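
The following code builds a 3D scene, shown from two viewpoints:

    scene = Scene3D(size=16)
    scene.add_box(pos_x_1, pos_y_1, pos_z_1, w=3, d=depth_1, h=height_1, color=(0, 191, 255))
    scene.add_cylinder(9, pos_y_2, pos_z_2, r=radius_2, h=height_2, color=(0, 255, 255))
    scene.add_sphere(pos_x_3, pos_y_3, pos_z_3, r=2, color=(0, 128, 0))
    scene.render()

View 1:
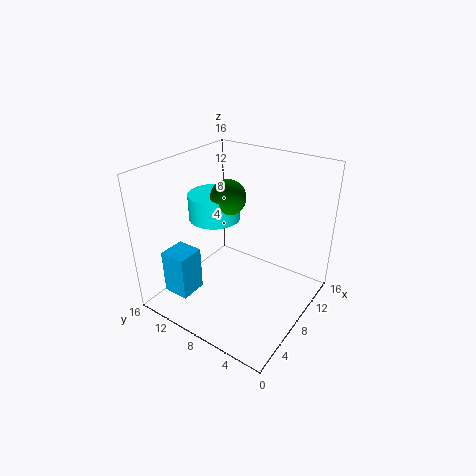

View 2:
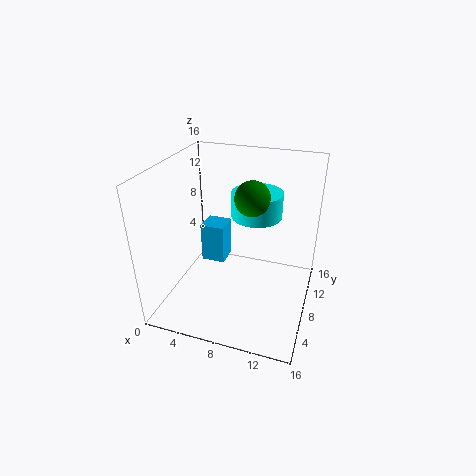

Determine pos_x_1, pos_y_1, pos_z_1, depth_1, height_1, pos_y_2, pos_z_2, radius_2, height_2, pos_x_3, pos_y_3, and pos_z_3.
pos_x_1 = 2, pos_y_1 = 11, pos_z_1 = 2, depth_1 = 3, height_1 = 5, pos_y_2 = 12, pos_z_2 = 9, radius_2 = 3, height_2 = 3, pos_x_3 = 9, pos_y_3 = 10, pos_z_3 = 12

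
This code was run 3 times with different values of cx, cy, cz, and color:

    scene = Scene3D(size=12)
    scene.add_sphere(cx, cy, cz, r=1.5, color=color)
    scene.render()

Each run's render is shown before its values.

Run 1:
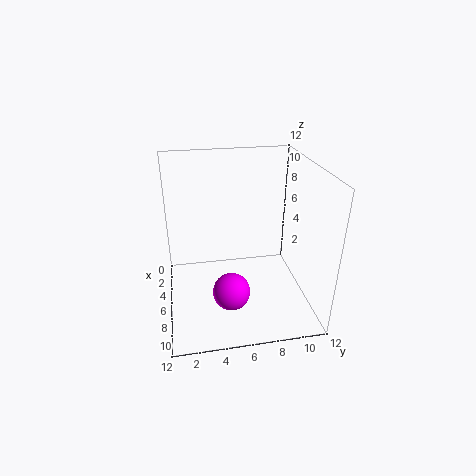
cx = 8.5; cy = 5; cz = 2.5; color = 'magenta'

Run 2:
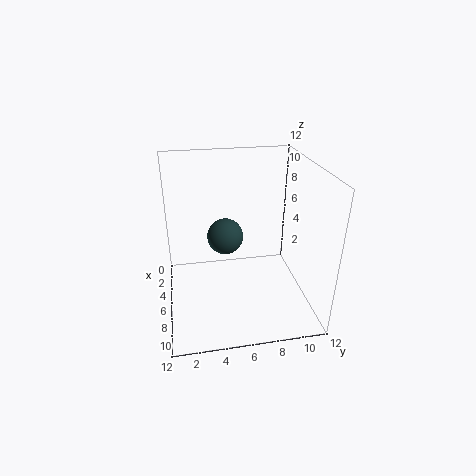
cx = 5.5; cy = 5; cz = 6; color = 'darkslategray'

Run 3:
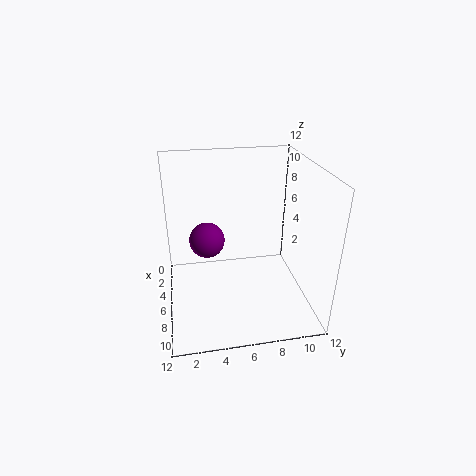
cx = 5; cy = 3.5; cz = 5.5; color = 'purple'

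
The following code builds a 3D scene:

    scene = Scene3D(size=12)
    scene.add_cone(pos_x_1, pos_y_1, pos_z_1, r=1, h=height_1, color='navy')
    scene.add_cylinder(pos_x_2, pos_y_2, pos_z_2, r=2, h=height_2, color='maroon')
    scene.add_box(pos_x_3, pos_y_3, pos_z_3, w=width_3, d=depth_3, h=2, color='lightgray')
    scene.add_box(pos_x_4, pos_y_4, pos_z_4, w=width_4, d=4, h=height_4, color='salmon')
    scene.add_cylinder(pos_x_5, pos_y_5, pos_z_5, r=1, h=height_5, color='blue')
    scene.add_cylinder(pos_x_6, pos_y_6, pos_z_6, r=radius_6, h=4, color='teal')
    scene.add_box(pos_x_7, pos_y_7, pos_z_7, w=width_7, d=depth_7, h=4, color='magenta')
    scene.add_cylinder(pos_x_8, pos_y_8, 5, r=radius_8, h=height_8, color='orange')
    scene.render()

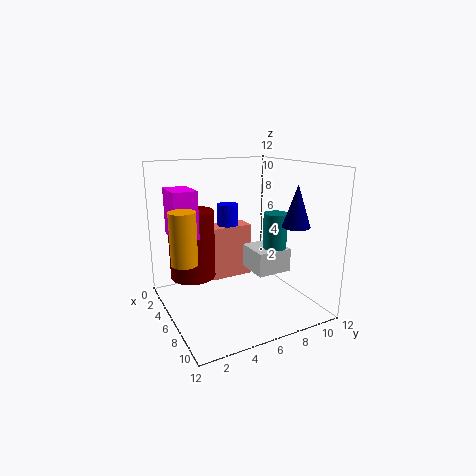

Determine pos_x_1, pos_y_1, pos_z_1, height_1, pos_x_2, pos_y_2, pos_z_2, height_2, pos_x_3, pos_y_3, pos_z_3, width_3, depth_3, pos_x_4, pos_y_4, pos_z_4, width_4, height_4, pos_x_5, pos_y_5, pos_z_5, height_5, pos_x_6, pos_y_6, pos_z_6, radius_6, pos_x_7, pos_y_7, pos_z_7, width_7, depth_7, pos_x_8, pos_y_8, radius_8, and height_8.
pos_x_1 = 11; pos_y_1 = 8; pos_z_1 = 8; height_1 = 3; pos_x_2 = 3; pos_y_2 = 3; pos_z_2 = 2; height_2 = 6; pos_x_3 = 5; pos_y_3 = 7; pos_z_3 = 3; width_3 = 3; depth_3 = 3; pos_x_4 = 1; pos_y_4 = 5; pos_z_4 = 1; width_4 = 2; height_4 = 5; pos_x_5 = 2; pos_y_5 = 7; pos_z_5 = 5; height_5 = 3; pos_x_6 = 7; pos_y_6 = 9; pos_z_6 = 4; radius_6 = 1; pos_x_7 = 2; pos_y_7 = 1; pos_z_7 = 6; width_7 = 3; depth_7 = 2; pos_x_8 = 7; pos_y_8 = 1; radius_8 = 1; height_8 = 4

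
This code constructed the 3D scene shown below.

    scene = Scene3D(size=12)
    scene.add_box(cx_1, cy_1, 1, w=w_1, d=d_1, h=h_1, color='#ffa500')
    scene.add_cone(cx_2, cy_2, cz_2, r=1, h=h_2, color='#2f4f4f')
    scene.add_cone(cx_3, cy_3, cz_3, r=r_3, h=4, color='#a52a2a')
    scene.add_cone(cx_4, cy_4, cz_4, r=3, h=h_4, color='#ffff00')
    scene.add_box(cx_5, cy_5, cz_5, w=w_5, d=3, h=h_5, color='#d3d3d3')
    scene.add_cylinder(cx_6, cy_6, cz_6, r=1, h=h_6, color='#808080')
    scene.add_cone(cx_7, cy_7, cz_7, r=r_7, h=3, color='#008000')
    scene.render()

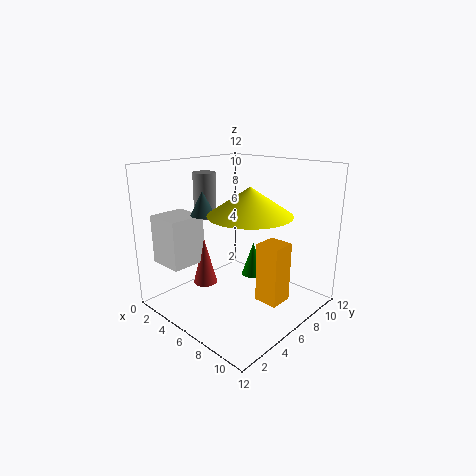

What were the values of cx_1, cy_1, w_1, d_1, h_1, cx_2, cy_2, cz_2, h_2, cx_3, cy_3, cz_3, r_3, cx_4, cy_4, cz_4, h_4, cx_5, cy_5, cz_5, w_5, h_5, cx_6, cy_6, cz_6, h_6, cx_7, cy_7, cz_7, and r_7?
cx_1 = 8; cy_1 = 6; w_1 = 2; d_1 = 2; h_1 = 5; cx_2 = 4; cy_2 = 4; cz_2 = 8; h_2 = 2; cx_3 = 4; cy_3 = 4; cz_3 = 2; r_3 = 1; cx_4 = 9; cy_4 = 4; cz_4 = 9; h_4 = 2; cx_5 = 1; cy_5 = 1; cz_5 = 4; w_5 = 3; h_5 = 4; cx_6 = 2; cy_6 = 6; cz_6 = 7; h_6 = 4; cx_7 = 6; cy_7 = 8; cz_7 = 2; r_7 = 1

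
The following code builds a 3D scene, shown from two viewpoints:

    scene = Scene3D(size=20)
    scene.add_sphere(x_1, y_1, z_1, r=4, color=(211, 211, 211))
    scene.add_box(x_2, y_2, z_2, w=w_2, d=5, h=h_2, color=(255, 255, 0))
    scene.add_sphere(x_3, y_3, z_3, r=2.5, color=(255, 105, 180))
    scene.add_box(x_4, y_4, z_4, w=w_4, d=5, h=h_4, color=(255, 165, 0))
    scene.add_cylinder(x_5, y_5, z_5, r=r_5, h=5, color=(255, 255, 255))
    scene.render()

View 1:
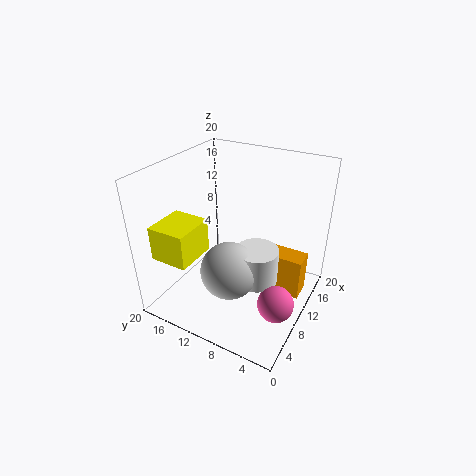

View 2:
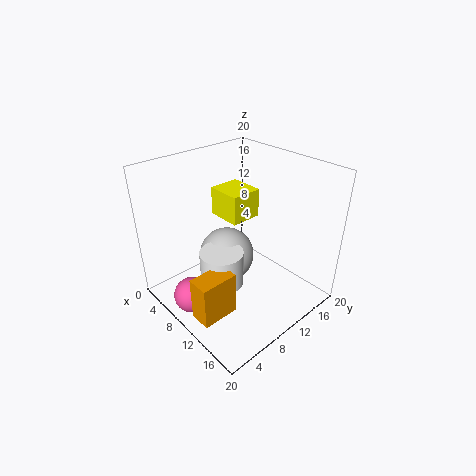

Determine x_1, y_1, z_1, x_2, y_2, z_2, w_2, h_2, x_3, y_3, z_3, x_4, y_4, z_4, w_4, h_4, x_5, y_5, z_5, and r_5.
x_1 = 7.5, y_1 = 10, z_1 = 6, x_2 = 1, y_2 = 12.5, z_2 = 9.5, w_2 = 5.5, h_2 = 4.5, x_3 = 8, y_3 = 3, z_3 = 2.5, x_4 = 11, y_4 = 1, z_4 = 2, w_4 = 3, h_4 = 6, x_5 = 10, y_5 = 7, z_5 = 4, r_5 = 3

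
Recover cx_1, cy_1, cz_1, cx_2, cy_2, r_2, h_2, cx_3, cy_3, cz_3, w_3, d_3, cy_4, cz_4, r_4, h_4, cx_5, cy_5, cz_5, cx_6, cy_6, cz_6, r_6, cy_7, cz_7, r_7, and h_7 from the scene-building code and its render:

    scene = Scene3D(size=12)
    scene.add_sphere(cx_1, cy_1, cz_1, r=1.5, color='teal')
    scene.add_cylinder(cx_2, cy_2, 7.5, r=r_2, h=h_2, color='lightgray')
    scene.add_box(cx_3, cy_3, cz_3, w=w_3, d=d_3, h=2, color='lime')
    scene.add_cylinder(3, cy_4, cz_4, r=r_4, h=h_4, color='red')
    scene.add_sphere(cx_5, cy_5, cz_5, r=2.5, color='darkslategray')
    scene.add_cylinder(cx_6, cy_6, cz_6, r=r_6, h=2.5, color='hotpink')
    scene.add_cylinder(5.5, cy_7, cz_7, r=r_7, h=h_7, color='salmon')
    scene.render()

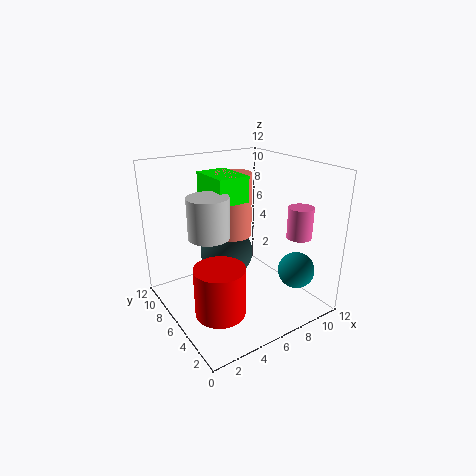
cx_1 = 9.5, cy_1 = 2.5, cz_1 = 3.5, cx_2 = 2.5, cy_2 = 4.5, r_2 = 1.5, h_2 = 3, cx_3 = 3.5, cy_3 = 4.5, cz_3 = 9.5, w_3 = 2.5, d_3 = 3.5, cy_4 = 4, cz_4 = 1, r_4 = 2, h_4 = 4, cx_5 = 7, cy_5 = 9.5, cz_5 = 3, cx_6 = 9.5, cy_6 = 2.5, cz_6 = 6.5, r_6 = 1, cy_7 = 6, cz_7 = 6.5, r_7 = 1.5, h_7 = 5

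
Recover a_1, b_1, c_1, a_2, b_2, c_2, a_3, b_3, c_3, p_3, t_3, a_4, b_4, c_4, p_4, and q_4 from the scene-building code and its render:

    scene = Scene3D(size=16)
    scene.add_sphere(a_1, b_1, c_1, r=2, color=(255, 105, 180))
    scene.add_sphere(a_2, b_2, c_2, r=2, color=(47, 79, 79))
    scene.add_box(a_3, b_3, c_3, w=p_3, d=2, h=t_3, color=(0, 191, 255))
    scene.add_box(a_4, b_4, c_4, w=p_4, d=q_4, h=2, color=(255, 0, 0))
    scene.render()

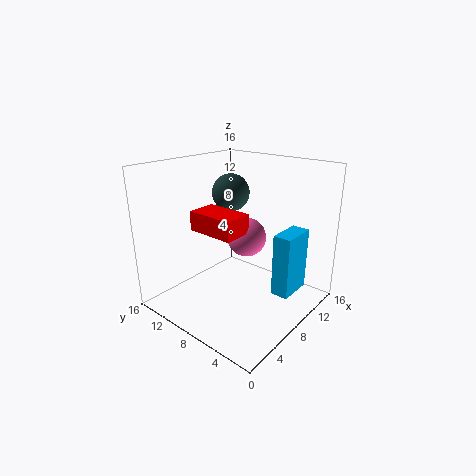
a_1 = 7
b_1 = 6
c_1 = 9
a_2 = 8
b_2 = 9
c_2 = 13
a_3 = 9
b_3 = 2
c_3 = 2
p_3 = 4
t_3 = 7
a_4 = 3
b_4 = 5
c_4 = 10
p_4 = 3
q_4 = 5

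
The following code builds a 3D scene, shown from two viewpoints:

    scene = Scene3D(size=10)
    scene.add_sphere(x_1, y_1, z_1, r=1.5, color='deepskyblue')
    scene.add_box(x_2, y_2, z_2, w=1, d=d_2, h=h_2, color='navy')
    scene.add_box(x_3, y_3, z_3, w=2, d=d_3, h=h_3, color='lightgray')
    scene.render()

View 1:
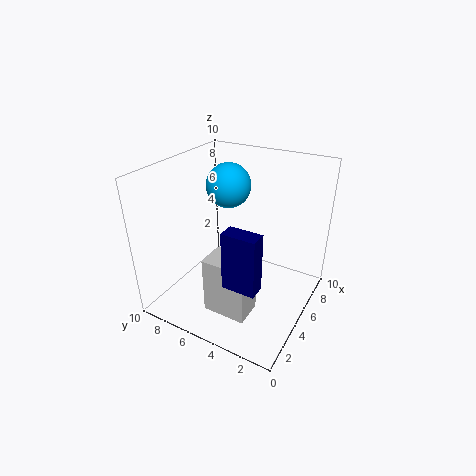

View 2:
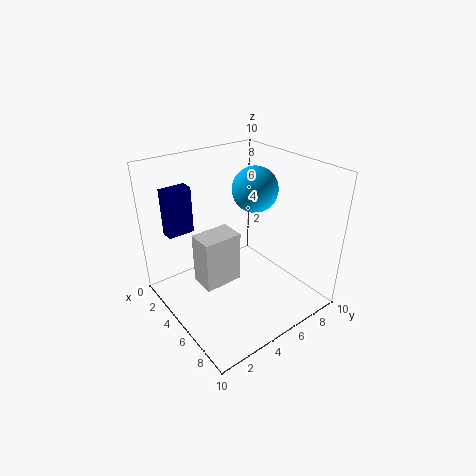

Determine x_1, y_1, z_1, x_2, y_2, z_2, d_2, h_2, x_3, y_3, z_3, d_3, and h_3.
x_1 = 5.5, y_1 = 6, z_1 = 8.5, x_2 = 0.5, y_2 = 1.5, z_2 = 4.5, d_2 = 2, h_2 = 3.5, x_3 = 2, y_3 = 3, z_3 = 0.5, d_3 = 3, h_3 = 4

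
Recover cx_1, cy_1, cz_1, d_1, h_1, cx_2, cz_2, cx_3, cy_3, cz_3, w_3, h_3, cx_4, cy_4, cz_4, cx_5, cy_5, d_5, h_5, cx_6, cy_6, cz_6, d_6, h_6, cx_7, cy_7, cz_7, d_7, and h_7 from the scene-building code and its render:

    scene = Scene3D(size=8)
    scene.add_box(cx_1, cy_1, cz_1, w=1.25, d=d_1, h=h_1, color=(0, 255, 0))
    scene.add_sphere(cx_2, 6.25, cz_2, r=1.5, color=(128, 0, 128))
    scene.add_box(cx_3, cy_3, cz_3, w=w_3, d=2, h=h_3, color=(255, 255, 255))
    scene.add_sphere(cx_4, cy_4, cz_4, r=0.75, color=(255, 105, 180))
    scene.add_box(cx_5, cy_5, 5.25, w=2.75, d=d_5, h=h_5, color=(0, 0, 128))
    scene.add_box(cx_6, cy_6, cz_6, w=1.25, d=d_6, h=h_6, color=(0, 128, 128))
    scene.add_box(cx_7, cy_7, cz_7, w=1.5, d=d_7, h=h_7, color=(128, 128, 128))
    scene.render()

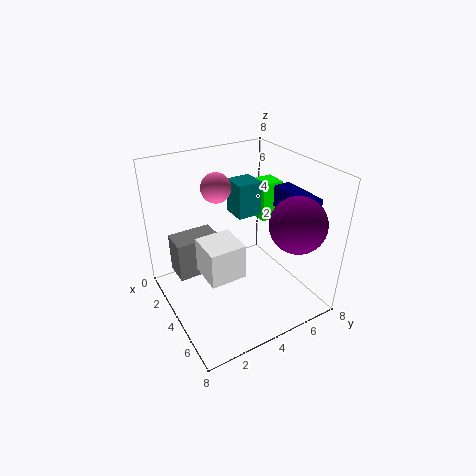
cx_1 = 2.25
cy_1 = 6
cz_1 = 4.25
d_1 = 1.25
h_1 = 2.25
cx_2 = 6.25
cz_2 = 5.25
cx_3 = 3.25
cy_3 = 1.75
cz_3 = 2.25
w_3 = 2
h_3 = 2
cx_4 = 4
cy_4 = 2.75
cz_4 = 7.25
cx_5 = 3.75
cy_5 = 6.5
d_5 = 1
h_5 = 1.25
cx_6 = 3.75
cy_6 = 3.5
cz_6 = 5.75
d_6 = 1.25
h_6 = 1.75
cx_7 = 1.75
cy_7 = 0.75
cz_7 = 1.75
d_7 = 2.5
h_7 = 2.25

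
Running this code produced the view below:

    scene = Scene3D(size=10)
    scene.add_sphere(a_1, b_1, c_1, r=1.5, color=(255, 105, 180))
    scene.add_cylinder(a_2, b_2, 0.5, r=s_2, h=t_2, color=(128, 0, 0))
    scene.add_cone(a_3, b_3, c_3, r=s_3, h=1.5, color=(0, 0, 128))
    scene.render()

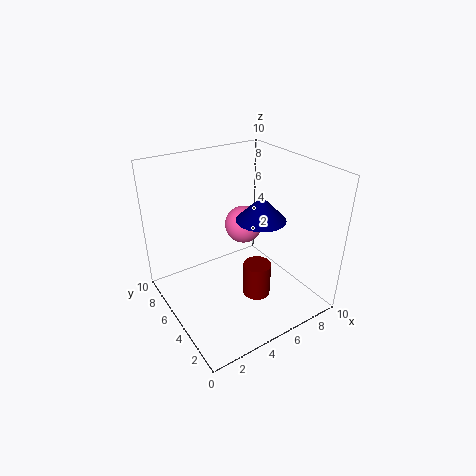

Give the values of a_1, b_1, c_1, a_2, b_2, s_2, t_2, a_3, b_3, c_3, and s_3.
a_1 = 7.5, b_1 = 8, c_1 = 4, a_2 = 6, b_2 = 4, s_2 = 1, t_2 = 2.5, a_3 = 5, b_3 = 2.5, c_3 = 7.5, s_3 = 1.5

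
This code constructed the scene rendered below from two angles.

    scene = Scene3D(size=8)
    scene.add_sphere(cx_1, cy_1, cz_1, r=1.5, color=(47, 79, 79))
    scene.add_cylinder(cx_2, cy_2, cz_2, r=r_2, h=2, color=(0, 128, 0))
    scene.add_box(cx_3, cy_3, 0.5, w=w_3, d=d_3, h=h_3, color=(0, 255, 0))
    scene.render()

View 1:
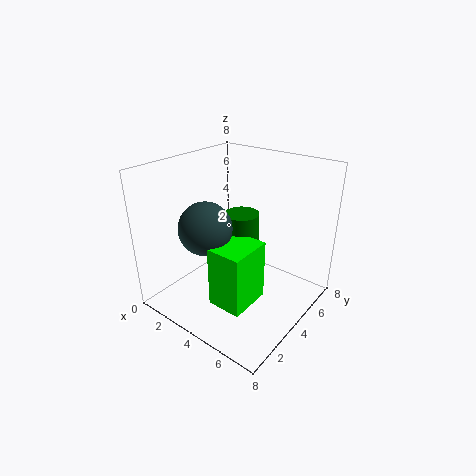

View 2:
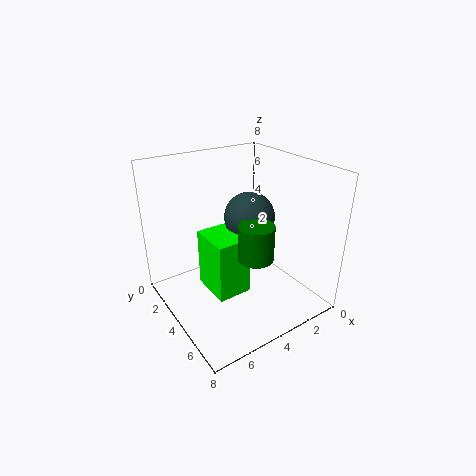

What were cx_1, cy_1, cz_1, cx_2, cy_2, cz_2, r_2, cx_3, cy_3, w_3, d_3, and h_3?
cx_1 = 2.5
cy_1 = 3
cz_1 = 4.5
cx_2 = 3.5
cy_2 = 5
cz_2 = 3
r_2 = 1
cx_3 = 3.5
cy_3 = 2
w_3 = 2
d_3 = 2.5
h_3 = 3.5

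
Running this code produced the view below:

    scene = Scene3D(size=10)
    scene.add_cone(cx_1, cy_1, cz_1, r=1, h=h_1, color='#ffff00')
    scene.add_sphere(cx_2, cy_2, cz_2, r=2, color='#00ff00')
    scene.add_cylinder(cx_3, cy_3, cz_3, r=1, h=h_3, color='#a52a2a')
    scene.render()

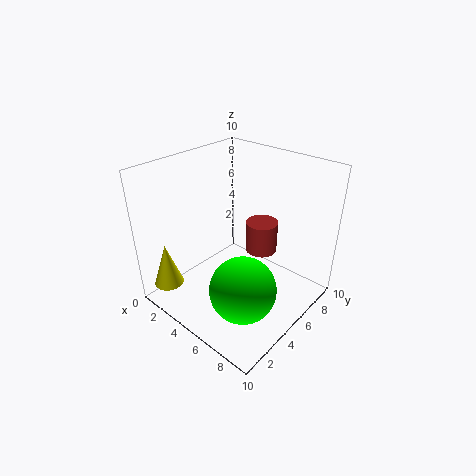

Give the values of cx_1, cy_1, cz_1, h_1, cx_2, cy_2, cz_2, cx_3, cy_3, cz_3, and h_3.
cx_1 = 2; cy_1 = 1; cz_1 = 2; h_1 = 3; cx_2 = 8; cy_2 = 2; cz_2 = 4; cx_3 = 7; cy_3 = 5; cz_3 = 5; h_3 = 2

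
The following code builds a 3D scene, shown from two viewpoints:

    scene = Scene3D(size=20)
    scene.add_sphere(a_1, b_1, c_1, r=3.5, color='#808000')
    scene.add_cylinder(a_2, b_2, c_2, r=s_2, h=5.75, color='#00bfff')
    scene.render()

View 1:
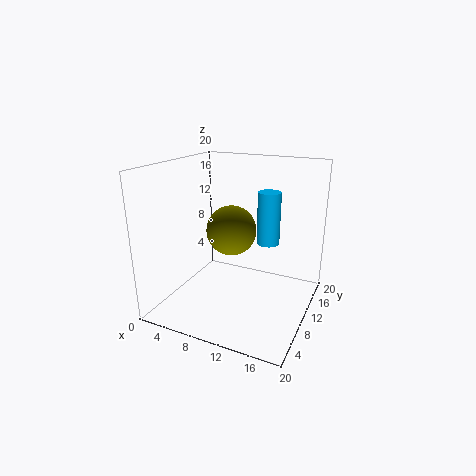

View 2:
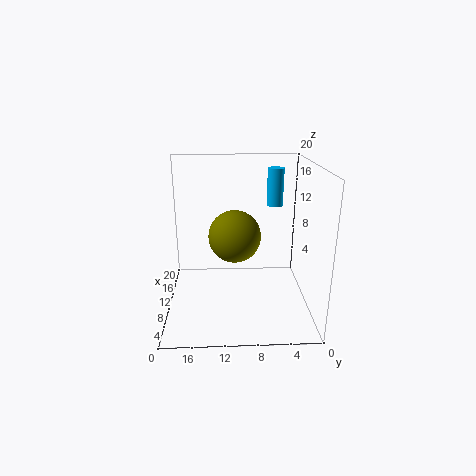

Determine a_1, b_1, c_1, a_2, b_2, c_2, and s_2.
a_1 = 8.75
b_1 = 10.5
c_1 = 10.75
a_2 = 16.5
b_2 = 4
c_2 = 12.75
s_2 = 1.25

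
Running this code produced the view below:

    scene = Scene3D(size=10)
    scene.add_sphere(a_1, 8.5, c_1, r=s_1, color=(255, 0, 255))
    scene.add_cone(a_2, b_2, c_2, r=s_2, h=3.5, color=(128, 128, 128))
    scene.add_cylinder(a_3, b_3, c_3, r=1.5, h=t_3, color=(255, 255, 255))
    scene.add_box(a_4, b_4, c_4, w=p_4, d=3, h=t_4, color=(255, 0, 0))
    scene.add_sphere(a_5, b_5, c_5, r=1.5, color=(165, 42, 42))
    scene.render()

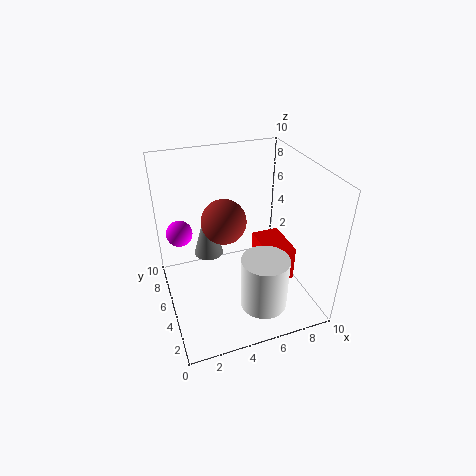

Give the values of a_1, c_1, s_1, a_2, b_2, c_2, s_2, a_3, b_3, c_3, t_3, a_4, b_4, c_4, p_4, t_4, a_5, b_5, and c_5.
a_1 = 1.5
c_1 = 4
s_1 = 1
a_2 = 3
b_2 = 5.5
c_2 = 4
s_2 = 1
a_3 = 5.5
b_3 = 1.5
c_3 = 2
t_3 = 3.5
a_4 = 6.5
b_4 = 3
c_4 = 2
p_4 = 2
t_4 = 2.5
a_5 = 4
b_5 = 5
c_5 = 6.5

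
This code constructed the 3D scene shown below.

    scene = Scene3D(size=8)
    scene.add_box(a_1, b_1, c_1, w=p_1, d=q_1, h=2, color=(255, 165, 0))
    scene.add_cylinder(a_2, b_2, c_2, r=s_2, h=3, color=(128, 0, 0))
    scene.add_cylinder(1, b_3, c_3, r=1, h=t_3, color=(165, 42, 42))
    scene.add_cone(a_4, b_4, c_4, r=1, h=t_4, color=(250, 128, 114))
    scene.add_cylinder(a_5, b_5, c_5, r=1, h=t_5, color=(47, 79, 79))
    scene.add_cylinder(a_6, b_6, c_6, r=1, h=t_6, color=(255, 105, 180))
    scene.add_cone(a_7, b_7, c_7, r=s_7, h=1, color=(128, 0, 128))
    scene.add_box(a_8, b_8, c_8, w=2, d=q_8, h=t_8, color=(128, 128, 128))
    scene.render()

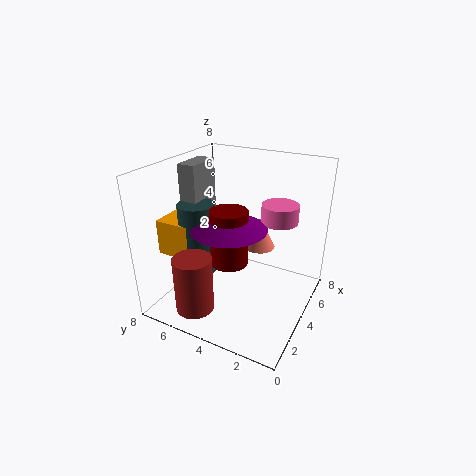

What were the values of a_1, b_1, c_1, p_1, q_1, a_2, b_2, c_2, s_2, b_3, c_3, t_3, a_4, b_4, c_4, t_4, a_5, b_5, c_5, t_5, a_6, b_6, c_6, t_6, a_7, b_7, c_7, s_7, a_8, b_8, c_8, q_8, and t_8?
a_1 = 2
b_1 = 6
c_1 = 3
p_1 = 2
q_1 = 2
a_2 = 3
b_2 = 4
c_2 = 3
s_2 = 1
b_3 = 5
c_3 = 1
t_3 = 3
a_4 = 7
b_4 = 4
c_4 = 2
t_4 = 2
a_5 = 3
b_5 = 6
c_5 = 2
t_5 = 4
a_6 = 5
b_6 = 2
c_6 = 5
t_6 = 1
a_7 = 3
b_7 = 4
c_7 = 5
s_7 = 2
a_8 = 3
b_8 = 6
c_8 = 5
q_8 = 1
t_8 = 3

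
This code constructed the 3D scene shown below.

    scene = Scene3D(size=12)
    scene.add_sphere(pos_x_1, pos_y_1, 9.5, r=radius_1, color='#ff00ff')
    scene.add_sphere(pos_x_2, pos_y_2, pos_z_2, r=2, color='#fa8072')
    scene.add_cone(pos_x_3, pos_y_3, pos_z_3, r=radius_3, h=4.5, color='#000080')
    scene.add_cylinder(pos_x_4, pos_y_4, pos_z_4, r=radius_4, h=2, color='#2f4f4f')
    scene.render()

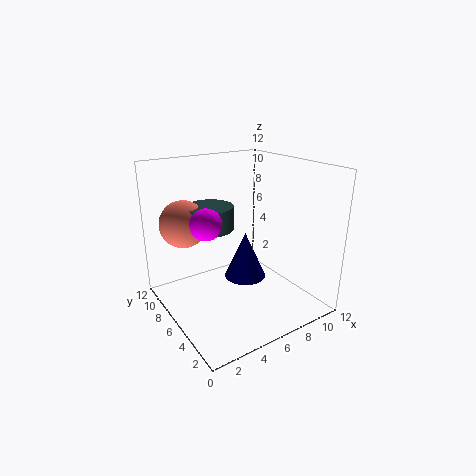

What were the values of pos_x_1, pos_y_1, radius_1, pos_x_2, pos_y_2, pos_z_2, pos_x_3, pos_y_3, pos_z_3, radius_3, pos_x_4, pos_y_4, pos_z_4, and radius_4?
pos_x_1 = 1, pos_y_1 = 2, radius_1 = 1, pos_x_2 = 2.5, pos_y_2 = 9, pos_z_2 = 7, pos_x_3 = 8.5, pos_y_3 = 8.5, pos_z_3 = 0.5, radius_3 = 2, pos_x_4 = 4.5, pos_y_4 = 8, pos_z_4 = 6.5, radius_4 = 2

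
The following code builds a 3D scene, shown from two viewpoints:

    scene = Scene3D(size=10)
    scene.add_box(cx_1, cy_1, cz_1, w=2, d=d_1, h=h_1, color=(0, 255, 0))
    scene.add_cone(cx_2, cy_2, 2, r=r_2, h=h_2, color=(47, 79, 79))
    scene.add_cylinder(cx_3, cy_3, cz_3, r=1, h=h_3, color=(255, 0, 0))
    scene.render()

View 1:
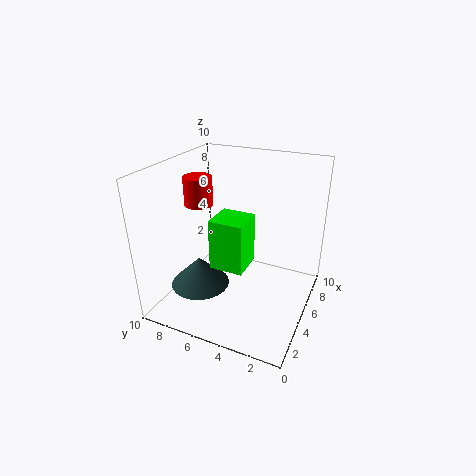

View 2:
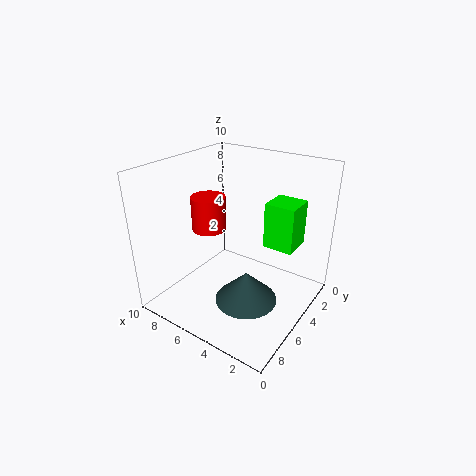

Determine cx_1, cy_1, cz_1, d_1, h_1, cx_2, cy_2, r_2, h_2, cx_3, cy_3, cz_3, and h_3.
cx_1 = 1; cy_1 = 3; cz_1 = 5; d_1 = 2; h_1 = 3; cx_2 = 3; cy_2 = 7; r_2 = 2; h_2 = 2; cx_3 = 5; cy_3 = 8; cz_3 = 7; h_3 = 2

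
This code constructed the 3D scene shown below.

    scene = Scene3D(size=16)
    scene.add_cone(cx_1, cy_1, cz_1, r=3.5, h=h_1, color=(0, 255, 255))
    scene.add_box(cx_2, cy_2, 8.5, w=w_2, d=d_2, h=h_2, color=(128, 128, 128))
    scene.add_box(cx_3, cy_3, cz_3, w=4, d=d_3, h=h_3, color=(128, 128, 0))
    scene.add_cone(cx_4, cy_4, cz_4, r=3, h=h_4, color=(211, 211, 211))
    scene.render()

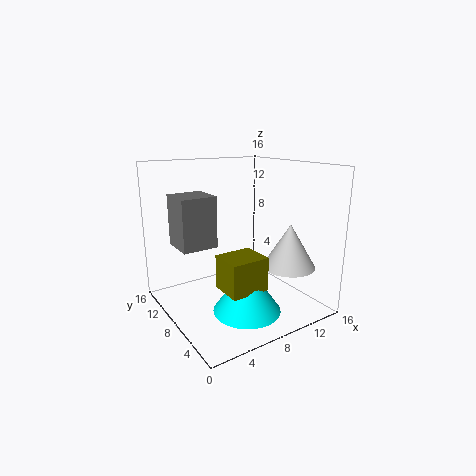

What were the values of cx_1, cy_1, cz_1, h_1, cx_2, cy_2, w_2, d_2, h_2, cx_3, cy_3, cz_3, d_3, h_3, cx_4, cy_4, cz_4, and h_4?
cx_1 = 6.5, cy_1 = 4, cz_1 = 1.5, h_1 = 5, cx_2 = 0.5, cy_2 = 5.5, w_2 = 3.5, d_2 = 3.5, h_2 = 5, cx_3 = 4, cy_3 = 2.5, cz_3 = 4, d_3 = 3.5, h_3 = 3.5, cx_4 = 13, cy_4 = 5, cz_4 = 4.5, h_4 = 5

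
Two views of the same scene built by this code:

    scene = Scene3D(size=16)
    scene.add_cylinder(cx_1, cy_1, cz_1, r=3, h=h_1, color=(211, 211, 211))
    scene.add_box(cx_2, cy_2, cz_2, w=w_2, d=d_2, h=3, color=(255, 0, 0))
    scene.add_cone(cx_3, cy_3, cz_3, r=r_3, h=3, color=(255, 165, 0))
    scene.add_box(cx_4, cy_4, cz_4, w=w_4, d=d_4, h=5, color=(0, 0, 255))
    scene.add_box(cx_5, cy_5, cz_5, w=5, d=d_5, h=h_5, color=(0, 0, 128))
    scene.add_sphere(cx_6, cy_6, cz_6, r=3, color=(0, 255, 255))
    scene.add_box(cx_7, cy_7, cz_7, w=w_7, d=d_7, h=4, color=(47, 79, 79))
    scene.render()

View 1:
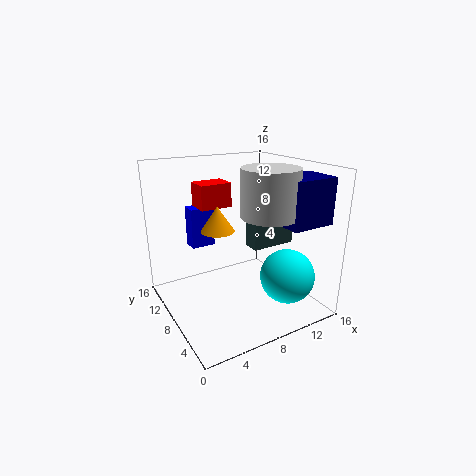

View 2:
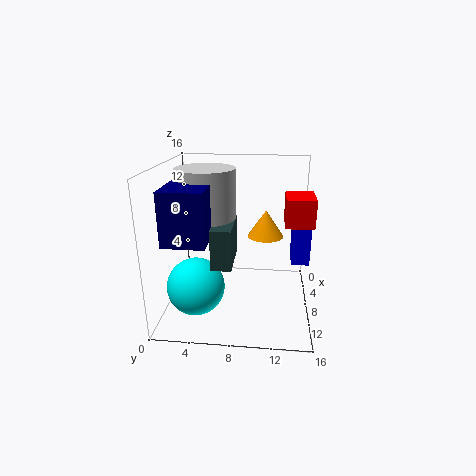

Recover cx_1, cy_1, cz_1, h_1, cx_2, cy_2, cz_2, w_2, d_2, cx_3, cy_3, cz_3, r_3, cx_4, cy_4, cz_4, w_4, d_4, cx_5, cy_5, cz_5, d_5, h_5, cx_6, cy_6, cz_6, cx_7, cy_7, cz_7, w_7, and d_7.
cx_1 = 10
cy_1 = 5
cz_1 = 11
h_1 = 5
cx_2 = 6
cy_2 = 13
cz_2 = 10
w_2 = 4
d_2 = 3
cx_3 = 7
cy_3 = 11
cz_3 = 8
r_3 = 2
cx_4 = 5
cy_4 = 14
cz_4 = 5
w_4 = 3
d_4 = 2
cx_5 = 11
cy_5 = 2
cz_5 = 10
d_5 = 4
h_5 = 5
cx_6 = 12
cy_6 = 4
cz_6 = 4
cx_7 = 9
cy_7 = 6
cz_7 = 7
w_7 = 5
d_7 = 2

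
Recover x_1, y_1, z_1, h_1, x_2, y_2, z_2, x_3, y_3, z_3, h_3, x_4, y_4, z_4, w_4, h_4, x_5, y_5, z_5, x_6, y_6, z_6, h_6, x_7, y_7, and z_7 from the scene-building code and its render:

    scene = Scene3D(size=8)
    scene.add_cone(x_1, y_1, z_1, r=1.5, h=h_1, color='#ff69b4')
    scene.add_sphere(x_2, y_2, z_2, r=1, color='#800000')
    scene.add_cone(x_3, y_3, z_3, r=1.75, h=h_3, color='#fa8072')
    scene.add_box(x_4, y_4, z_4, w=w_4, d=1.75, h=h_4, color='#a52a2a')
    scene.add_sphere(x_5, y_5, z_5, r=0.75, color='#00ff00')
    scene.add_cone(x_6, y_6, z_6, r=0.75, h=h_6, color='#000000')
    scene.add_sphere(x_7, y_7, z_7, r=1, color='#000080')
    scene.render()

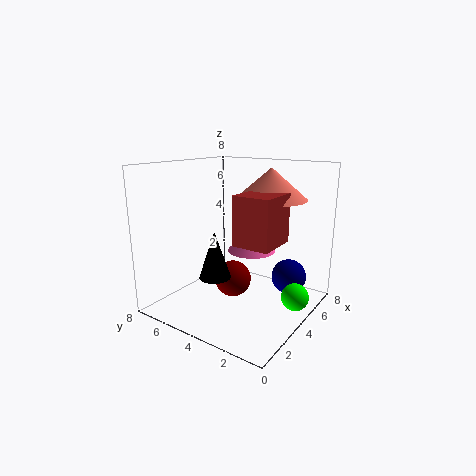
x_1 = 6.25; y_1 = 4.5; z_1 = 2.5; h_1 = 1.5; x_2 = 3.5; y_2 = 4; z_2 = 1.75; x_3 = 3.5; y_3 = 1.75; z_3 = 6.5; h_3 = 1.5; x_4 = 1; y_4 = 0.5; z_4 = 4.75; w_4 = 2; h_4 = 2.25; x_5 = 4.75; y_5 = 0.75; z_5 = 1; x_6 = 1; y_6 = 3.25; z_6 = 3; h_6 = 2.25; x_7 = 6; y_7 = 1.75; z_7 = 1.5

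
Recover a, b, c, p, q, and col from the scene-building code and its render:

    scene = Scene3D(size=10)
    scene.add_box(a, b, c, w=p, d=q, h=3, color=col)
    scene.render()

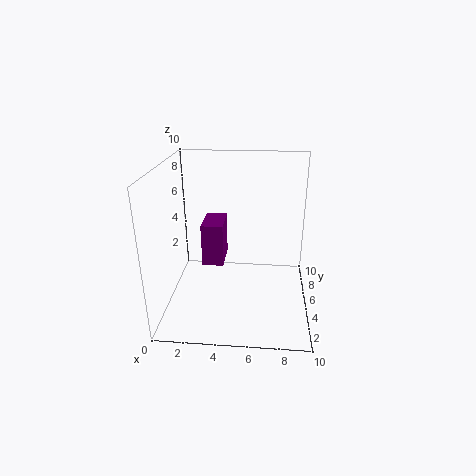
a = 2.5; b = 4.5; c = 3; p = 1.5; q = 2.5; col = 'purple'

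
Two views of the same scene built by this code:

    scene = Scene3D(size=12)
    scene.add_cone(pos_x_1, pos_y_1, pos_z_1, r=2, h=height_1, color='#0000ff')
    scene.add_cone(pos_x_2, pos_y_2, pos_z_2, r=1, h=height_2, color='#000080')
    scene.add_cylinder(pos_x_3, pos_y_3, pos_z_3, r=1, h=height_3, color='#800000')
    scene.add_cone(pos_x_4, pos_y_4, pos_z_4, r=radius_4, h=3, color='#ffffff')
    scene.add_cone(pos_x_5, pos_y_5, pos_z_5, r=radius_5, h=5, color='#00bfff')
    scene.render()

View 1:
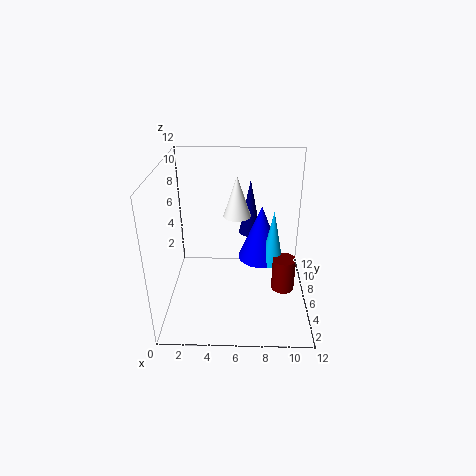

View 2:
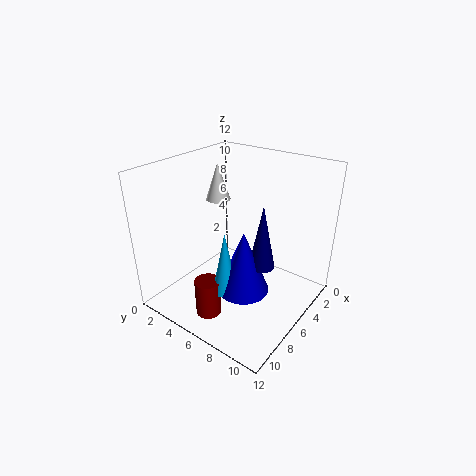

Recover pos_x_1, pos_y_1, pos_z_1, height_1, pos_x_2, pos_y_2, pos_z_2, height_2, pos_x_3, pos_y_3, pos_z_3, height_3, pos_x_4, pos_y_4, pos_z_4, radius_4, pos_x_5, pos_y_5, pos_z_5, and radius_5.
pos_x_1 = 8
pos_y_1 = 8
pos_z_1 = 3
height_1 = 5
pos_x_2 = 7
pos_y_2 = 9
pos_z_2 = 5
height_2 = 5
pos_x_3 = 10
pos_y_3 = 6
pos_z_3 = 1
height_3 = 3
pos_x_4 = 6
pos_y_4 = 4
pos_z_4 = 9
radius_4 = 1
pos_x_5 = 9
pos_y_5 = 7
pos_z_5 = 3
radius_5 = 1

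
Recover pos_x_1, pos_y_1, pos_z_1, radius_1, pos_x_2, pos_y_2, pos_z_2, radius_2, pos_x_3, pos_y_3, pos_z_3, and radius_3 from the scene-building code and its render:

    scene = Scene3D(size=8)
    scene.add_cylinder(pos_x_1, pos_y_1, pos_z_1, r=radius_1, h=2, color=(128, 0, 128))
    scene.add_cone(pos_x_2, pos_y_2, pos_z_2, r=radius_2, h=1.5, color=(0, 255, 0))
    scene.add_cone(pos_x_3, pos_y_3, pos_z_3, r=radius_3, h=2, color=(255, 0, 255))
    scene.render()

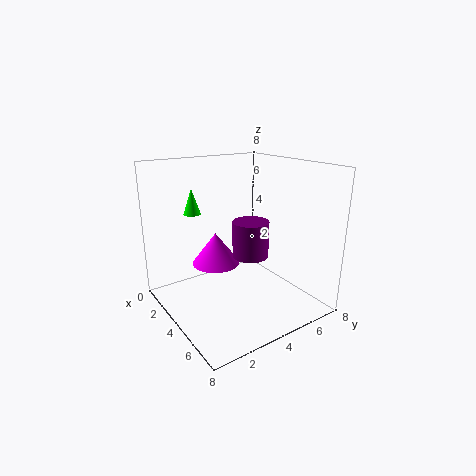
pos_x_1 = 4.5
pos_y_1 = 4.5
pos_z_1 = 3
radius_1 = 1
pos_x_2 = 1.5
pos_y_2 = 2.5
pos_z_2 = 5
radius_2 = 0.5
pos_x_3 = 1.5
pos_y_3 = 4
pos_z_3 = 1.5
radius_3 = 1.5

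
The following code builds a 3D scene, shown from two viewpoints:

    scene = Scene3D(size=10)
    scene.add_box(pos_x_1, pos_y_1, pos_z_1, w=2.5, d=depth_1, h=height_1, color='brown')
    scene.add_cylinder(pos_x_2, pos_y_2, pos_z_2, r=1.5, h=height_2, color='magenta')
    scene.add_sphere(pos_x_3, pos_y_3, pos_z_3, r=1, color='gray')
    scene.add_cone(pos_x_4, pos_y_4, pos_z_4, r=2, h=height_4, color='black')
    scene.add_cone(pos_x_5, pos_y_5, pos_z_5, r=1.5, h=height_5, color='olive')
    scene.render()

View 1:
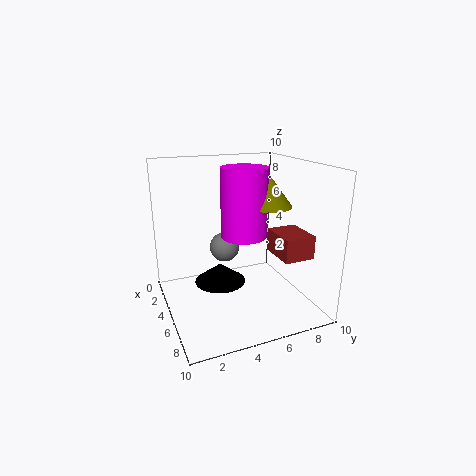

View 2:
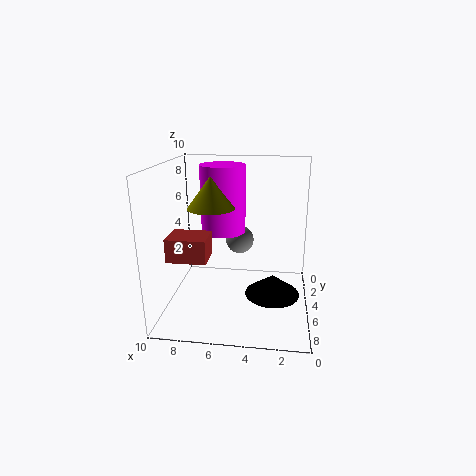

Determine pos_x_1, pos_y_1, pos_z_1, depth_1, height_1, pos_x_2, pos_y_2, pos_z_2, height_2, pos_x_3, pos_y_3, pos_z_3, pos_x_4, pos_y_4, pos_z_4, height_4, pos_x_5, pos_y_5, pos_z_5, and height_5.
pos_x_1 = 6.5; pos_y_1 = 6.5; pos_z_1 = 4.5; depth_1 = 2; height_1 = 1.5; pos_x_2 = 6; pos_y_2 = 5; pos_z_2 = 5.5; height_2 = 4.5; pos_x_3 = 5; pos_y_3 = 4; pos_z_3 = 4.5; pos_x_4 = 2.5; pos_y_4 = 4.5; pos_z_4 = 0.5; height_4 = 1.5; pos_x_5 = 6.5; pos_y_5 = 6.5; pos_z_5 = 7.5; height_5 = 2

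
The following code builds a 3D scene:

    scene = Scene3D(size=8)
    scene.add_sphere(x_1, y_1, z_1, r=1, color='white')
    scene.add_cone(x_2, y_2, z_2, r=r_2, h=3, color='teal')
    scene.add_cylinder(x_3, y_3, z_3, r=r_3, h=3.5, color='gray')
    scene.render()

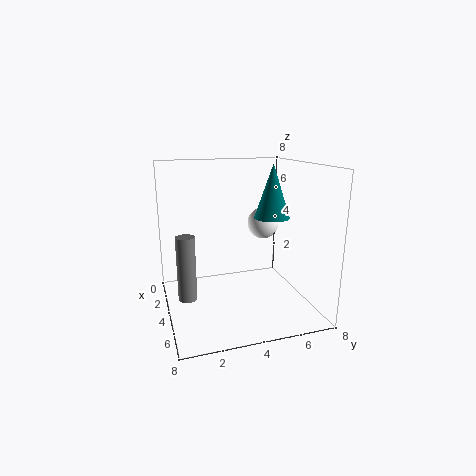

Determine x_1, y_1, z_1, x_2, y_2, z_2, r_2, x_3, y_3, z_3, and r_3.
x_1 = 1.5; y_1 = 6.5; z_1 = 4; x_2 = 4; y_2 = 6; z_2 = 5; r_2 = 1; x_3 = 4.5; y_3 = 1; z_3 = 1; r_3 = 0.5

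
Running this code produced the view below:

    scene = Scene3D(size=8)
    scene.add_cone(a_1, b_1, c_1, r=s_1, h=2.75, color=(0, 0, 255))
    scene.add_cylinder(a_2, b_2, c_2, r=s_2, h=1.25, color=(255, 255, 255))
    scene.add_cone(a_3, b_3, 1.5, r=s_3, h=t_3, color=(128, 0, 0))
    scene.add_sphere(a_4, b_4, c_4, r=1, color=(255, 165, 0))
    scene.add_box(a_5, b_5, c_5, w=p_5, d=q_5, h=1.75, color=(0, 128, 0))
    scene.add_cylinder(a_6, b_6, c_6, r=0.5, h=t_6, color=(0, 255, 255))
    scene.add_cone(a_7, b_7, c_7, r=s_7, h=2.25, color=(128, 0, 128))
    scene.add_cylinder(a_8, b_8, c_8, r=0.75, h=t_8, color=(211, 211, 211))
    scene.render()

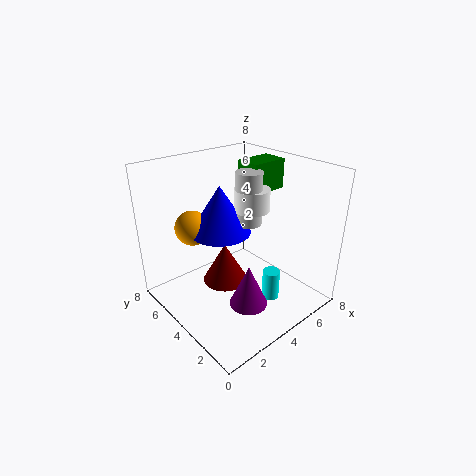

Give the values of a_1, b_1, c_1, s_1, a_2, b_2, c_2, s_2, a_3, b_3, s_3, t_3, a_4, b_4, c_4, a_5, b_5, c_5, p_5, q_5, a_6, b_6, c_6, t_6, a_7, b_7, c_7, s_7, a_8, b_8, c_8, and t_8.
a_1 = 3.75, b_1 = 5.25, c_1 = 4, s_1 = 1.75, a_2 = 5.25, b_2 = 4.25, c_2 = 5.25, s_2 = 1, a_3 = 3.25, b_3 = 4.25, s_3 = 1.25, t_3 = 2.25, a_4 = 2.5, b_4 = 6.25, c_4 = 4.25, a_5 = 5.5, b_5 = 4.25, c_5 = 6, p_5 = 2.25, q_5 = 1.5, a_6 = 5.25, b_6 = 2.5, c_6 = 0.25, t_6 = 1.75, a_7 = 3, b_7 = 2, c_7 = 1.25, s_7 = 1, a_8 = 5, b_8 = 4.25, c_8 = 4.5, t_8 = 3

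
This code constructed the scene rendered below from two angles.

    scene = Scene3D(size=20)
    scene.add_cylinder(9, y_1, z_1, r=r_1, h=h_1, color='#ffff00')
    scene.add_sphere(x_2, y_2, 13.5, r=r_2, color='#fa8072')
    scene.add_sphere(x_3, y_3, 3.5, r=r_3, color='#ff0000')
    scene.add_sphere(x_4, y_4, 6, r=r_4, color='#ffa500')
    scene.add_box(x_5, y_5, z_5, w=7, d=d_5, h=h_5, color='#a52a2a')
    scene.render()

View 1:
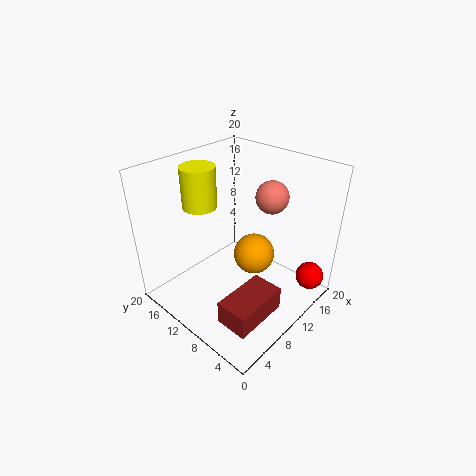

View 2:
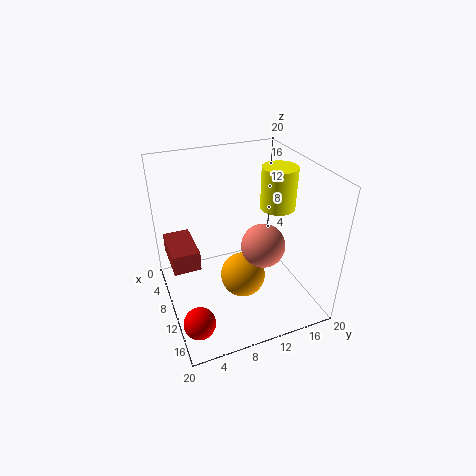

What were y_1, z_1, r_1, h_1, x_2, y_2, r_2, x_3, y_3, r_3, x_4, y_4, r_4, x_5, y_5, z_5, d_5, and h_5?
y_1 = 16.5, z_1 = 13, r_1 = 2.5, h_1 = 6, x_2 = 17.5, y_2 = 10, r_2 = 2.5, x_3 = 17, y_3 = 2, r_3 = 2, x_4 = 13, y_4 = 9.5, r_4 = 3, x_5 = 1, y_5 = 1, z_5 = 4.5, d_5 = 4, h_5 = 3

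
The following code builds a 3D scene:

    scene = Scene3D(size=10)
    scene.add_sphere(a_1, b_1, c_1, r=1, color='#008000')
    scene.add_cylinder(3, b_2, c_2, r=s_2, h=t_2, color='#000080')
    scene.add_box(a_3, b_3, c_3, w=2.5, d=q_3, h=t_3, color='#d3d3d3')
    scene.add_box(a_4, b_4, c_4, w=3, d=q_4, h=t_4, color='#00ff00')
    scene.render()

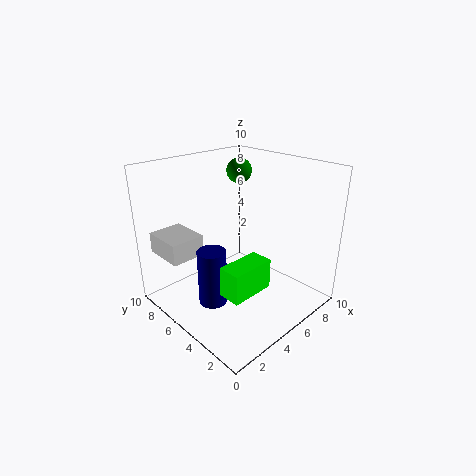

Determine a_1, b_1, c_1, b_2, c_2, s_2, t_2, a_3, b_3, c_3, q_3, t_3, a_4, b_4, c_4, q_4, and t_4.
a_1 = 8.5
b_1 = 8.5
c_1 = 8.5
b_2 = 5.5
c_2 = 0.5
s_2 = 1
t_2 = 4
a_3 = 1
b_3 = 7
c_3 = 3.5
q_3 = 3
t_3 = 1.5
a_4 = 2
b_4 = 2
c_4 = 2.5
q_4 = 1.5
t_4 = 2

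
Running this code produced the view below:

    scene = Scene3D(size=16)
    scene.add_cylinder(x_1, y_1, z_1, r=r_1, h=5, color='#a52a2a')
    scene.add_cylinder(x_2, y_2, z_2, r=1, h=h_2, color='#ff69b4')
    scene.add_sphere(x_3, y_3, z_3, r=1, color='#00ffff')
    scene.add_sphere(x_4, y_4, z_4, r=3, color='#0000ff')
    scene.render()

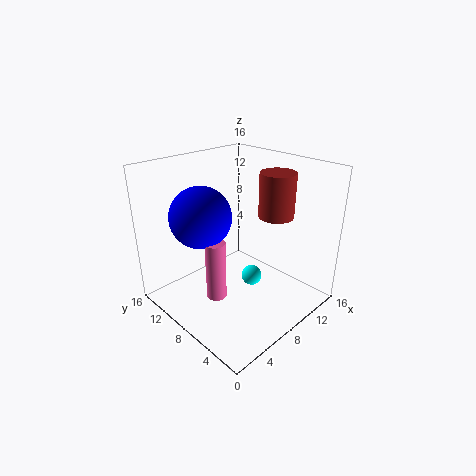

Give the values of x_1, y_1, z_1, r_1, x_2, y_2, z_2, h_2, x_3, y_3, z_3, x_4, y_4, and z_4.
x_1 = 12, y_1 = 6, z_1 = 10, r_1 = 2, x_2 = 3, y_2 = 6, z_2 = 4, h_2 = 6, x_3 = 6, y_3 = 4, z_3 = 6, x_4 = 3, y_4 = 8, z_4 = 12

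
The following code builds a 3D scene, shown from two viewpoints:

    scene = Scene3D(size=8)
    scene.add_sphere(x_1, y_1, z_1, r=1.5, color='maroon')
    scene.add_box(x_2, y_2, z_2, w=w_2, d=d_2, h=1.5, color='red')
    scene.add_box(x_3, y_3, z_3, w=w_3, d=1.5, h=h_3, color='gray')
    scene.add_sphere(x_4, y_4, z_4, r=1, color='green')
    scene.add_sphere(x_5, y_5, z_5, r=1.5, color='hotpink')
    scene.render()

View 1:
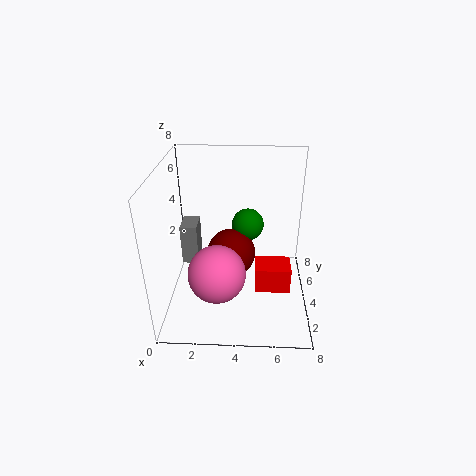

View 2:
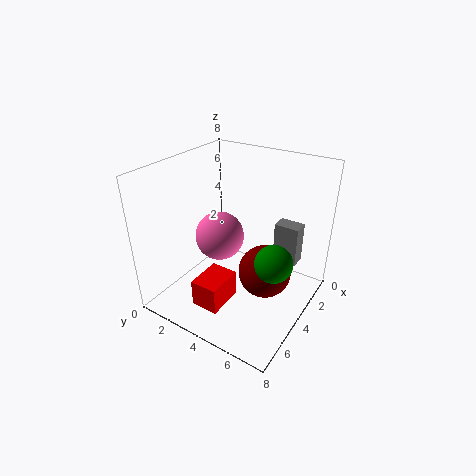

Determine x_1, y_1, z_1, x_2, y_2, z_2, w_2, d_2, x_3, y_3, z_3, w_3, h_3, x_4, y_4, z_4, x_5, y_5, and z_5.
x_1 = 3.5
y_1 = 5.5
z_1 = 2
x_2 = 5
y_2 = 3
z_2 = 1
w_2 = 2
d_2 = 1.5
x_3 = 0.5
y_3 = 5
z_3 = 1.5
w_3 = 1
h_3 = 2.5
x_4 = 4.5
y_4 = 6.5
z_4 = 3.5
x_5 = 3
y_5 = 2
z_5 = 3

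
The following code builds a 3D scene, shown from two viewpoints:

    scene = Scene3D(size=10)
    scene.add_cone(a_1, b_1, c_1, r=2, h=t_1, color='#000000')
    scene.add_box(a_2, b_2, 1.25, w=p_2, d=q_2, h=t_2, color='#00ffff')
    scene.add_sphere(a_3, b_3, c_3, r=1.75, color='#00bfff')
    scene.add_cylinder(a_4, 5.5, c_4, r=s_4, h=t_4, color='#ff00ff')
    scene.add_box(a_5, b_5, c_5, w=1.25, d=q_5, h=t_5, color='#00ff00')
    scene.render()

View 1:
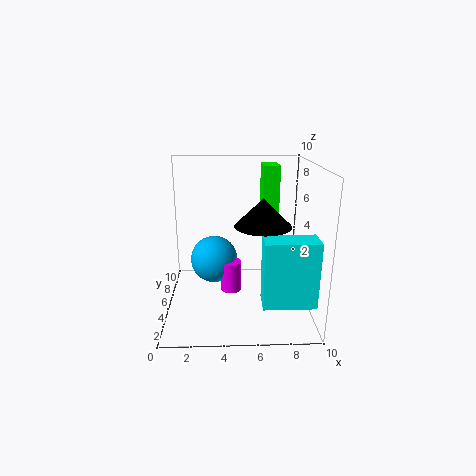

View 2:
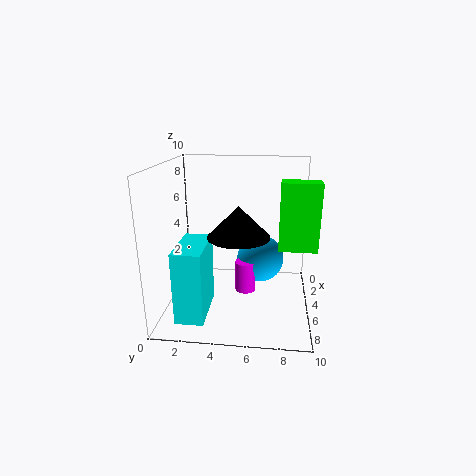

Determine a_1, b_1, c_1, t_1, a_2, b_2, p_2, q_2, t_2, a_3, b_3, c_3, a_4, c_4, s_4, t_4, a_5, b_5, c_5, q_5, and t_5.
a_1 = 6.75, b_1 = 5.25, c_1 = 5.75, t_1 = 2, a_2 = 6.5, b_2 = 1.75, p_2 = 3.5, q_2 = 1.75, t_2 = 4.5, a_3 = 3.25, b_3 = 6.5, c_3 = 2.75, a_4 = 4.5, c_4 = 0.75, s_4 = 0.75, t_4 = 2.25, a_5 = 7, b_5 = 7.75, c_5 = 5.5, q_5 = 2.25, t_5 = 4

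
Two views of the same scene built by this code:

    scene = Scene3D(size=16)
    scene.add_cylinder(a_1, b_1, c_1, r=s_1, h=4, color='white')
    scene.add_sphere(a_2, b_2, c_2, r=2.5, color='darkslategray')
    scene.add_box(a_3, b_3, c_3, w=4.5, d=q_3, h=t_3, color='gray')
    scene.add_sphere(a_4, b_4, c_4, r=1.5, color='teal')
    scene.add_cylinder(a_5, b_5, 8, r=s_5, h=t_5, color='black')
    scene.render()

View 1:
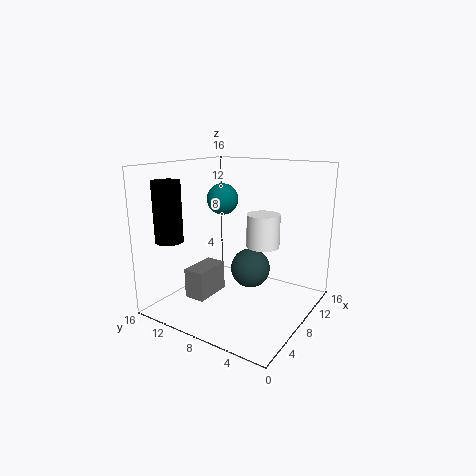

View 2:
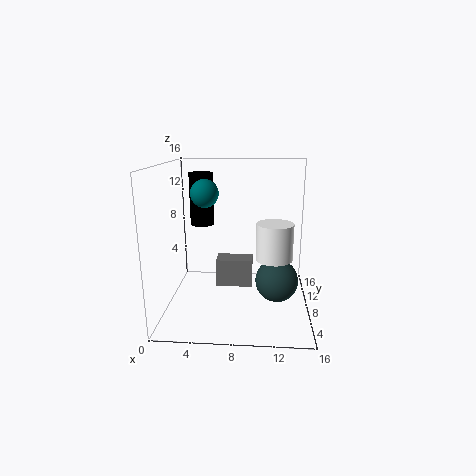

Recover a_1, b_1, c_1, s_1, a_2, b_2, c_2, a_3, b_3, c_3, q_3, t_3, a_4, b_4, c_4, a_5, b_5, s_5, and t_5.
a_1 = 12; b_1 = 7; c_1 = 6; s_1 = 2; a_2 = 12.5; b_2 = 9; c_2 = 2.5; a_3 = 5; b_3 = 11; c_3 = 0.5; q_3 = 2.5; t_3 = 3.5; a_4 = 4.5; b_4 = 7.5; c_4 = 13; a_5 = 3; b_5 = 13.5; s_5 = 1.5; t_5 = 6.5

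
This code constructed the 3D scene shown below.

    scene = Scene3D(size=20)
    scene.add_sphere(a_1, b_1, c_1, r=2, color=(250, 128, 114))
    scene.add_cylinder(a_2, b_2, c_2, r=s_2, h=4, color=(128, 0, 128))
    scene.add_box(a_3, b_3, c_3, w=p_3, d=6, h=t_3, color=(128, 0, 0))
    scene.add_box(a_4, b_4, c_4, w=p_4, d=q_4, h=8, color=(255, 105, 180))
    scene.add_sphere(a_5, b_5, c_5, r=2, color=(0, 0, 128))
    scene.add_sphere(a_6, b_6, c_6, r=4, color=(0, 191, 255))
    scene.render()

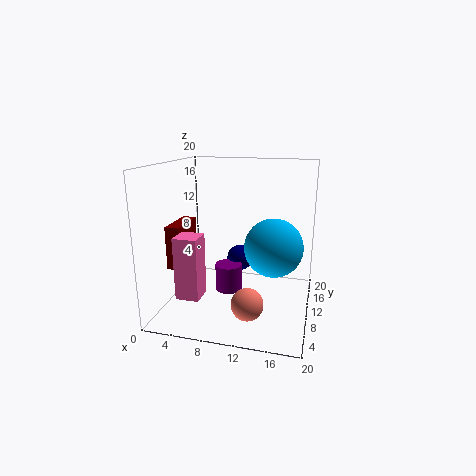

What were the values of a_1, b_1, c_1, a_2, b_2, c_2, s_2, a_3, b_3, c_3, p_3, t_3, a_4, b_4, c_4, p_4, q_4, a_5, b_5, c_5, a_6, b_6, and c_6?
a_1 = 13; b_1 = 3; c_1 = 4; a_2 = 8; b_2 = 12; c_2 = 1; s_2 = 2; a_3 = 1; b_3 = 6; c_3 = 6; p_3 = 2; t_3 = 6; a_4 = 4; b_4 = 2; c_4 = 4; p_4 = 3; q_4 = 3; a_5 = 9; b_5 = 15; c_5 = 5; a_6 = 15; b_6 = 10; c_6 = 9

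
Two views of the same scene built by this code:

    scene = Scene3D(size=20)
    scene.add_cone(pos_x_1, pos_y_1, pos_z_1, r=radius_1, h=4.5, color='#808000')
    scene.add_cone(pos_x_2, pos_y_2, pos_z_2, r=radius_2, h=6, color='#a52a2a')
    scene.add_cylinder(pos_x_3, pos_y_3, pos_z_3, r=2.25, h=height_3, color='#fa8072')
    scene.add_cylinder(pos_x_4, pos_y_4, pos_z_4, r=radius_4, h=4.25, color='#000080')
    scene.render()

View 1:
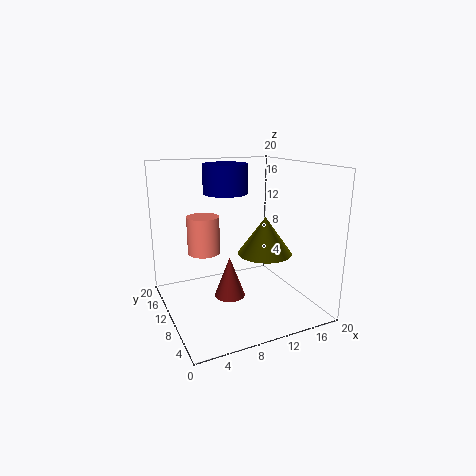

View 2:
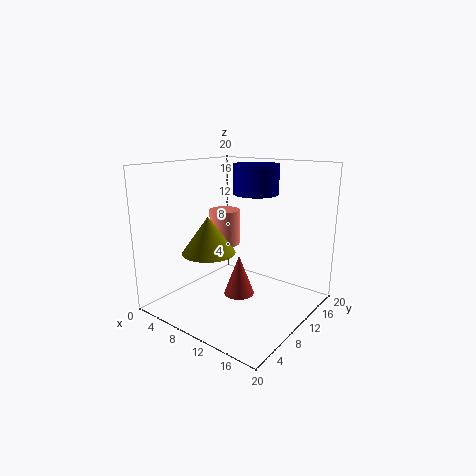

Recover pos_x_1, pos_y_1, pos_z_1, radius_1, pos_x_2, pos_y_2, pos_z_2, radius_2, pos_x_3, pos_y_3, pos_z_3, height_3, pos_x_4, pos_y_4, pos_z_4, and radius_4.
pos_x_1 = 10.5
pos_y_1 = 3.5
pos_z_1 = 10
radius_1 = 3.25
pos_x_2 = 9.25
pos_y_2 = 11.25
pos_z_2 = 0.75
radius_2 = 2.25
pos_x_3 = 5.75
pos_y_3 = 12.25
pos_z_3 = 7.75
height_3 = 5.25
pos_x_4 = 10
pos_y_4 = 14.25
pos_z_4 = 15.5
radius_4 = 3.25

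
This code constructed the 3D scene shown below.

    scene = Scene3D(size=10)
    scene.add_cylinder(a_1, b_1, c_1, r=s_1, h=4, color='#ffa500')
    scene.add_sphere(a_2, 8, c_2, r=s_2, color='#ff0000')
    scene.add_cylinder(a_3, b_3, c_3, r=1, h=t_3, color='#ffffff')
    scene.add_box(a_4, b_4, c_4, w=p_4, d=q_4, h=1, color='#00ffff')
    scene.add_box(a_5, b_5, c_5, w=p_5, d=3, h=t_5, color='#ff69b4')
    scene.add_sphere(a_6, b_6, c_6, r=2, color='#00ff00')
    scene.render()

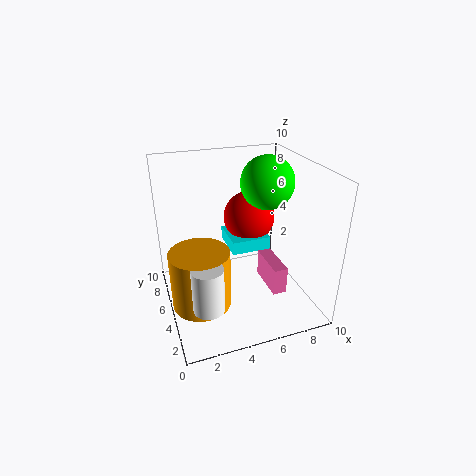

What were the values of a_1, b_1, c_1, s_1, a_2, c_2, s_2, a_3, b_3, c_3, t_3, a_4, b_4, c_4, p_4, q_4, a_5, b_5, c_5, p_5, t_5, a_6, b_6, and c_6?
a_1 = 2, b_1 = 4, c_1 = 1, s_1 = 2, a_2 = 7, c_2 = 5, s_2 = 2, a_3 = 2, b_3 = 2, c_3 = 2, t_3 = 3, a_4 = 5, b_4 = 6, c_4 = 3, p_4 = 3, q_4 = 3, a_5 = 7, b_5 = 3, c_5 = 1, p_5 = 1, t_5 = 2, a_6 = 8, b_6 = 7, c_6 = 8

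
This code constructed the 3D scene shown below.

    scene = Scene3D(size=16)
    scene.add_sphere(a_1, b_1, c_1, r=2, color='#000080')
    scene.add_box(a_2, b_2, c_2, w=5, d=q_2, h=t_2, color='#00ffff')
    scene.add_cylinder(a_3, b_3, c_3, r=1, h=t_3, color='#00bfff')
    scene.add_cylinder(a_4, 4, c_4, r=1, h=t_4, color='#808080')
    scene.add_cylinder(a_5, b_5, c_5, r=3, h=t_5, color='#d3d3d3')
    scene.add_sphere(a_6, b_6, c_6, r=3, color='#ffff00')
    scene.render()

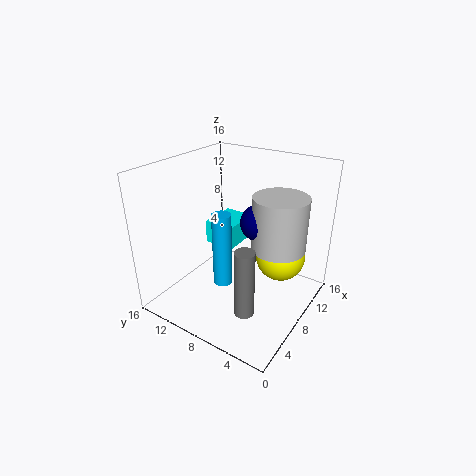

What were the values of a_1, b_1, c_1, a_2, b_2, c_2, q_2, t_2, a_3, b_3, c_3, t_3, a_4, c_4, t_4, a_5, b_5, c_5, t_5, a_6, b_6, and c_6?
a_1 = 9, b_1 = 6, c_1 = 10, a_2 = 11, b_2 = 11, c_2 = 4, q_2 = 4, t_2 = 3, a_3 = 5, b_3 = 8, c_3 = 4, t_3 = 8, a_4 = 3, c_4 = 3, t_4 = 7, a_5 = 10, b_5 = 4, c_5 = 7, t_5 = 6, a_6 = 13, b_6 = 5, c_6 = 4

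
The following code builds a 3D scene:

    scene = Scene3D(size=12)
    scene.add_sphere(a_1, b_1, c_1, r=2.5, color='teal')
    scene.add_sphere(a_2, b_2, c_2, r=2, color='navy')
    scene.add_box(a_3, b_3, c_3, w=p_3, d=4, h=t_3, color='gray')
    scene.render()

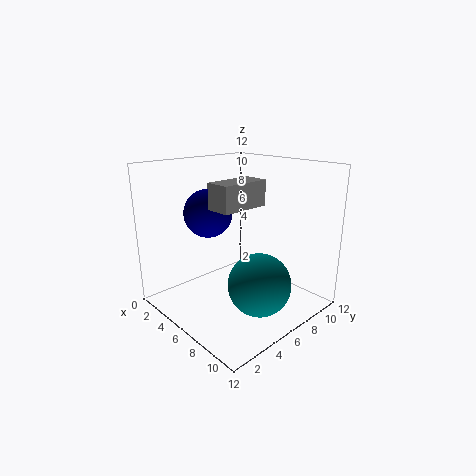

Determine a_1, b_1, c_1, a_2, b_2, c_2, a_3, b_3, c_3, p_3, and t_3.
a_1 = 9, b_1 = 5.5, c_1 = 3, a_2 = 4, b_2 = 4.5, c_2 = 8, a_3 = 6, b_3 = 3, c_3 = 9, p_3 = 2, t_3 = 2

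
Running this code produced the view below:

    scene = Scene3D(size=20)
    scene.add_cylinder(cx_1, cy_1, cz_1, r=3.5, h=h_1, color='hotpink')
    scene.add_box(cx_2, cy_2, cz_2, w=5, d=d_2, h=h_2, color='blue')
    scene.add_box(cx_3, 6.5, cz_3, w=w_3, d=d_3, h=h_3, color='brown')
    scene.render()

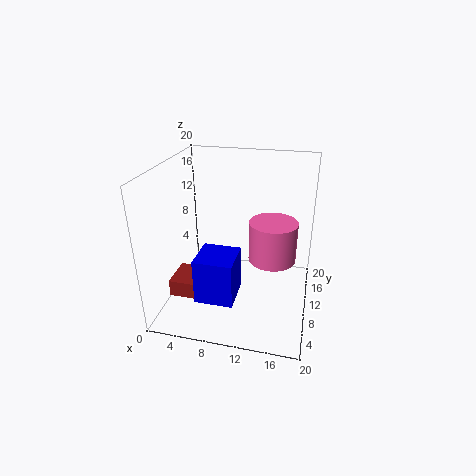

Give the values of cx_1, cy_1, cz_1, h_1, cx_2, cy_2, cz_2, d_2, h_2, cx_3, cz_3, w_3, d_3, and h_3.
cx_1 = 14.5; cy_1 = 13; cz_1 = 5.5; h_1 = 6; cx_2 = 6; cy_2 = 2.5; cz_2 = 4; d_2 = 5; h_2 = 6; cx_3 = 0.5; cz_3 = 1; w_3 = 4; d_3 = 5; h_3 = 2.5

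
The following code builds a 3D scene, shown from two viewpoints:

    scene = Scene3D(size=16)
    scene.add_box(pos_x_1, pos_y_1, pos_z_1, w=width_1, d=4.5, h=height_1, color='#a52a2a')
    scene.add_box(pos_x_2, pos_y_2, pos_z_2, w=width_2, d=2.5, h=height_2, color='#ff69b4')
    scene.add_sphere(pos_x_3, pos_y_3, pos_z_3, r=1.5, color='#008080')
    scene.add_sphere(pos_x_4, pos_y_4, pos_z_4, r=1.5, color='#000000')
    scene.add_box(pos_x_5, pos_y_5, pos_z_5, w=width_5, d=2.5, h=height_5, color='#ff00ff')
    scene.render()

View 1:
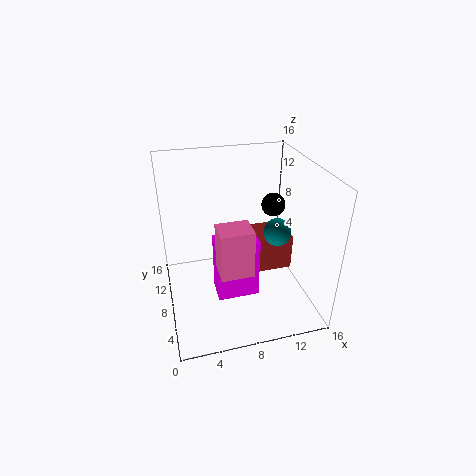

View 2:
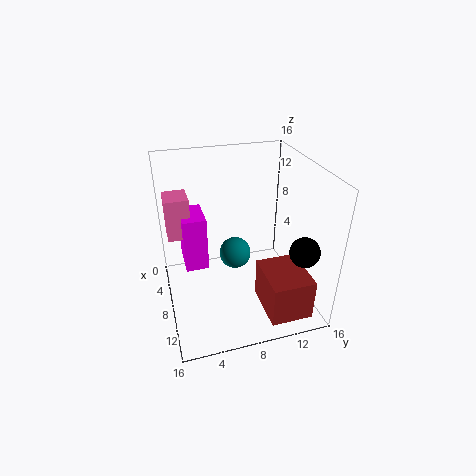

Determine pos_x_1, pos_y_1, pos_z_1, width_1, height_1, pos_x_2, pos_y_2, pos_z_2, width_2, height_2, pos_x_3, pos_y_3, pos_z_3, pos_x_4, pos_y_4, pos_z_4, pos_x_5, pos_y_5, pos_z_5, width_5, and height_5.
pos_x_1 = 10
pos_y_1 = 9.5
pos_z_1 = 1.5
width_1 = 5.5
height_1 = 4.5
pos_x_2 = 4.5
pos_y_2 = 0.5
pos_z_2 = 8.5
width_2 = 3
height_2 = 4.5
pos_x_3 = 12
pos_y_3 = 6.5
pos_z_3 = 9
pos_x_4 = 14
pos_y_4 = 13
pos_z_4 = 9
pos_x_5 = 4.5
pos_y_5 = 2
pos_z_5 = 5
width_5 = 4
height_5 = 6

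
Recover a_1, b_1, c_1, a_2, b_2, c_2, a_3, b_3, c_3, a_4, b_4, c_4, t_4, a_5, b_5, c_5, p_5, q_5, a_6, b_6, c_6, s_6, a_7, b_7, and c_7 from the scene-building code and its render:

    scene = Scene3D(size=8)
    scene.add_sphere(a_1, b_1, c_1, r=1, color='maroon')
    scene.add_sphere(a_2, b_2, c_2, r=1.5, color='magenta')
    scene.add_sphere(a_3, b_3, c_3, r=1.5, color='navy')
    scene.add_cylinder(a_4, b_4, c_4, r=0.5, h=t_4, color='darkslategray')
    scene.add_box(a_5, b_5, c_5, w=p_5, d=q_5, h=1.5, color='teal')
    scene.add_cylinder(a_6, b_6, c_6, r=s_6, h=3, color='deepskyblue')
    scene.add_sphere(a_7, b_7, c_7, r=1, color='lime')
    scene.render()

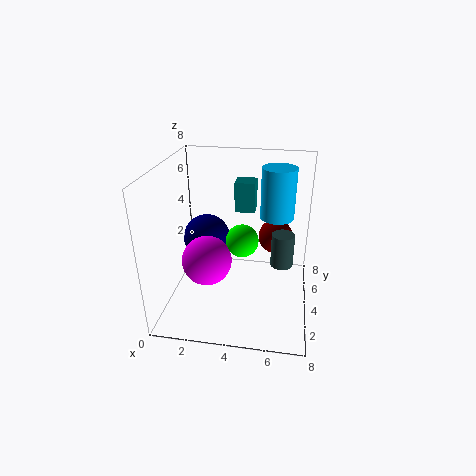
a_1 = 6
b_1 = 5.5
c_1 = 3.5
a_2 = 2
b_2 = 4.5
c_2 = 2
a_3 = 1.5
b_3 = 6.5
c_3 = 2.5
a_4 = 6.5
b_4 = 1
c_4 = 4.5
t_4 = 1.5
a_5 = 4
b_5 = 3
c_5 = 6
p_5 = 1
q_5 = 1
a_6 = 6
b_6 = 6
c_6 = 4.5
s_6 = 1
a_7 = 4
b_7 = 5.5
c_7 = 3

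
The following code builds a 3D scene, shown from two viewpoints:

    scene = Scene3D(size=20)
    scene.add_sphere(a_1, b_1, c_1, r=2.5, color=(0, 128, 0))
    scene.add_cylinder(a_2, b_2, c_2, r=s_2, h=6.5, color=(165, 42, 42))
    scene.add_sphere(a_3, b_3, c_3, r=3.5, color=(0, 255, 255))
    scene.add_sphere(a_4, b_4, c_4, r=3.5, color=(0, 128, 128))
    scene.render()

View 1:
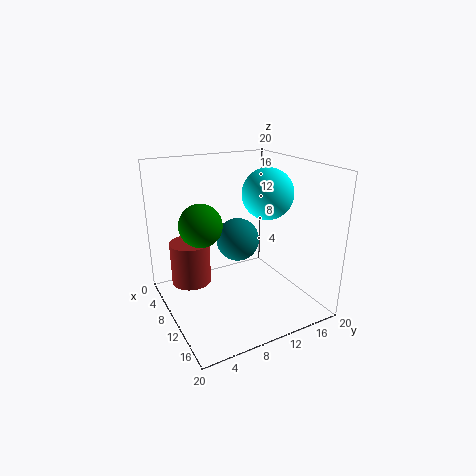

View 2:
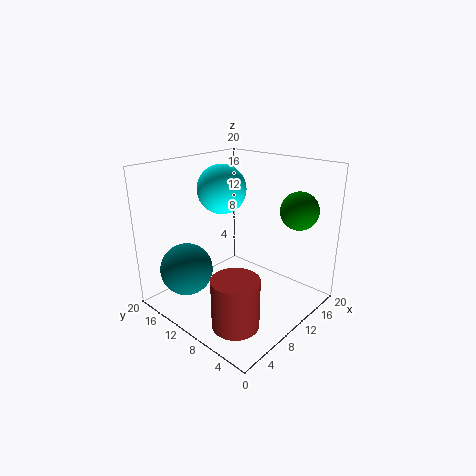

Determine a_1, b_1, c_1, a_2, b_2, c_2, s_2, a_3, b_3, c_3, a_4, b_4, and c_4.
a_1 = 14, b_1 = 3, c_1 = 14.5, a_2 = 4, b_2 = 5, c_2 = 1.5, s_2 = 3, a_3 = 11, b_3 = 14, c_3 = 16, a_4 = 3.5, b_4 = 13.5, c_4 = 6.5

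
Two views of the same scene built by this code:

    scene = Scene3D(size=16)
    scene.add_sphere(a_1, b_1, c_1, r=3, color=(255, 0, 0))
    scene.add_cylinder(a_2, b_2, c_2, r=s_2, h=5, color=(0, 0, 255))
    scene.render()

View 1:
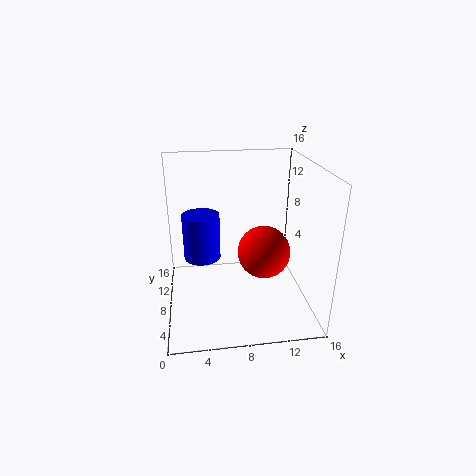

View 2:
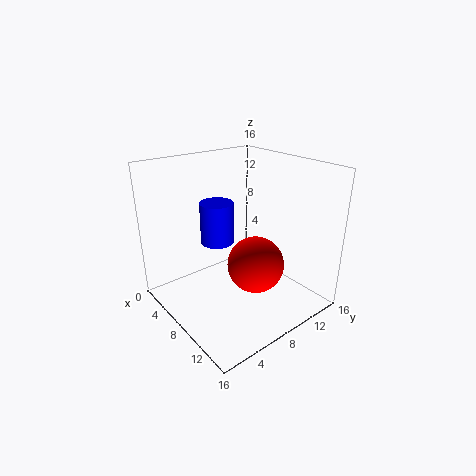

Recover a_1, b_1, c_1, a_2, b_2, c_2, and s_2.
a_1 = 11; b_1 = 8; c_1 = 6; a_2 = 4; b_2 = 8; c_2 = 6; s_2 = 2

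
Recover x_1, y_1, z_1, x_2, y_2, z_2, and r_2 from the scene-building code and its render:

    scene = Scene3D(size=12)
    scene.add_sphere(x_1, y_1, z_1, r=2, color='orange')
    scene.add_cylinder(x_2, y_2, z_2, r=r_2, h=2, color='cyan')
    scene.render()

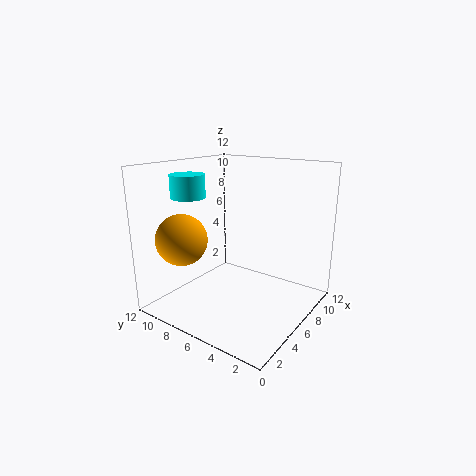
x_1 = 2, y_1 = 8.5, z_1 = 6.5, x_2 = 5, y_2 = 10.5, z_2 = 9, r_2 = 1.5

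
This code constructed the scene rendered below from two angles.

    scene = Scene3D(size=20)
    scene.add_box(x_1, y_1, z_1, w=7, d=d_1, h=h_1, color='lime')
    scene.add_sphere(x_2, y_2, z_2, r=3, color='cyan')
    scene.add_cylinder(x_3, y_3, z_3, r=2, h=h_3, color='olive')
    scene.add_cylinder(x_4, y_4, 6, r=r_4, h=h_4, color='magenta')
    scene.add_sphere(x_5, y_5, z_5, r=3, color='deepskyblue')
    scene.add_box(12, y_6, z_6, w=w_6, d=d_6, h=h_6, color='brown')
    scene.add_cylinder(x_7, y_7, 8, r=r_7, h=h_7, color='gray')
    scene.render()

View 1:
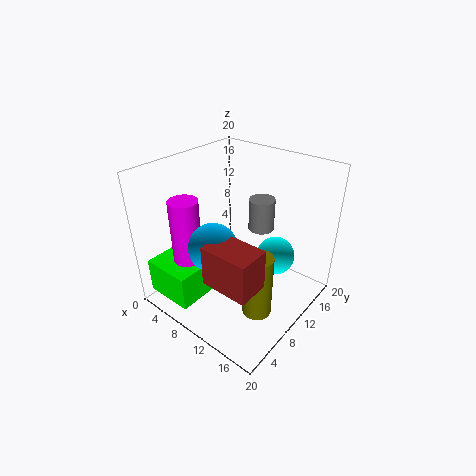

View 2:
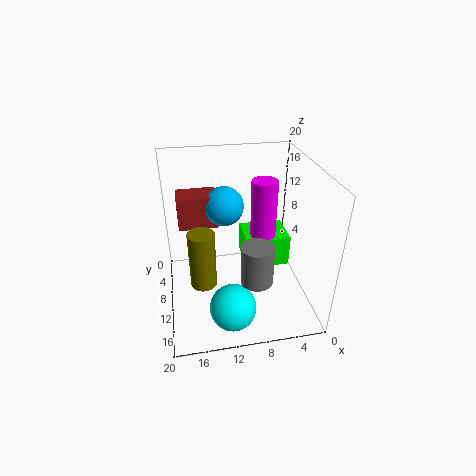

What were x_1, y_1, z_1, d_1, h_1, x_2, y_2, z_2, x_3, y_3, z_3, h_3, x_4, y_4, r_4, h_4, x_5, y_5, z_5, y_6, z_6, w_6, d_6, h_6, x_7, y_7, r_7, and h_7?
x_1 = 1, y_1 = 1, z_1 = 2, d_1 = 6, h_1 = 5, x_2 = 12, y_2 = 17, z_2 = 4, x_3 = 15, y_3 = 8, z_3 = 1, h_3 = 9, x_4 = 5, y_4 = 5, r_4 = 2, h_4 = 10, x_5 = 11, y_5 = 4, z_5 = 12, y_6 = 1, z_6 = 9, w_6 = 6, d_6 = 4, h_6 = 5, x_7 = 9, y_7 = 17, r_7 = 2, h_7 = 5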